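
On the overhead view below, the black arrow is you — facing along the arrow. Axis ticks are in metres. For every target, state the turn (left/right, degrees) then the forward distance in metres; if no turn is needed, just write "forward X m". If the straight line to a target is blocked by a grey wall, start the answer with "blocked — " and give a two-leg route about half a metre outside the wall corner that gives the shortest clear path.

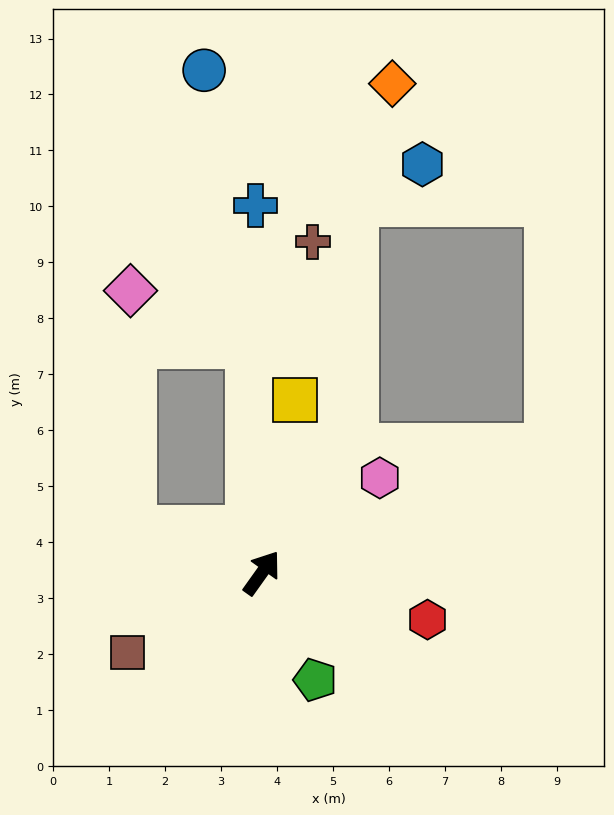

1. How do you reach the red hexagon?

turn right 70°, forward 3.1 m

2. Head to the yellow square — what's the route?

turn left 25°, forward 3.1 m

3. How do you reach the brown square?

turn left 156°, forward 2.8 m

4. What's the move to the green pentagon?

turn right 118°, forward 2.1 m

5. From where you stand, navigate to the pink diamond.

blocked — turn left 39°, forward 4.1 m, then turn left 62°, forward 2.3 m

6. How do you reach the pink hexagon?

turn right 16°, forward 2.7 m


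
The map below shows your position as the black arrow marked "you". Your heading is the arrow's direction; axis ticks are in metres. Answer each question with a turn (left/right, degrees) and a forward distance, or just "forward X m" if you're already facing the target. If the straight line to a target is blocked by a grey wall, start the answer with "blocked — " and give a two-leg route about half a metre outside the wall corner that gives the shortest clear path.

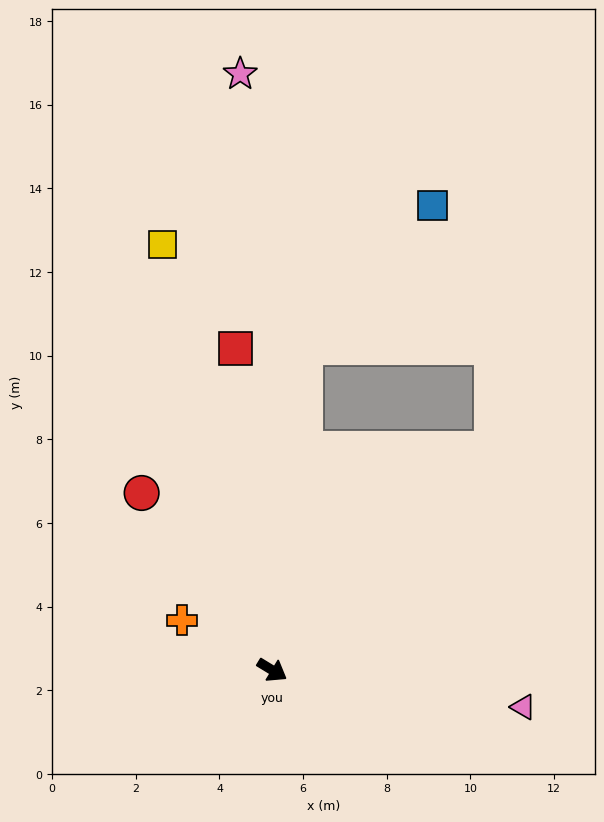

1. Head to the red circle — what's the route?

turn left 158°, forward 5.3 m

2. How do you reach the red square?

turn left 128°, forward 7.7 m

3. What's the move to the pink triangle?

turn left 23°, forward 6.1 m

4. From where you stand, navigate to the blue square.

blocked — turn left 116°, forward 7.8 m, then turn right 37°, forward 4.6 m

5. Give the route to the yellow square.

turn left 136°, forward 10.5 m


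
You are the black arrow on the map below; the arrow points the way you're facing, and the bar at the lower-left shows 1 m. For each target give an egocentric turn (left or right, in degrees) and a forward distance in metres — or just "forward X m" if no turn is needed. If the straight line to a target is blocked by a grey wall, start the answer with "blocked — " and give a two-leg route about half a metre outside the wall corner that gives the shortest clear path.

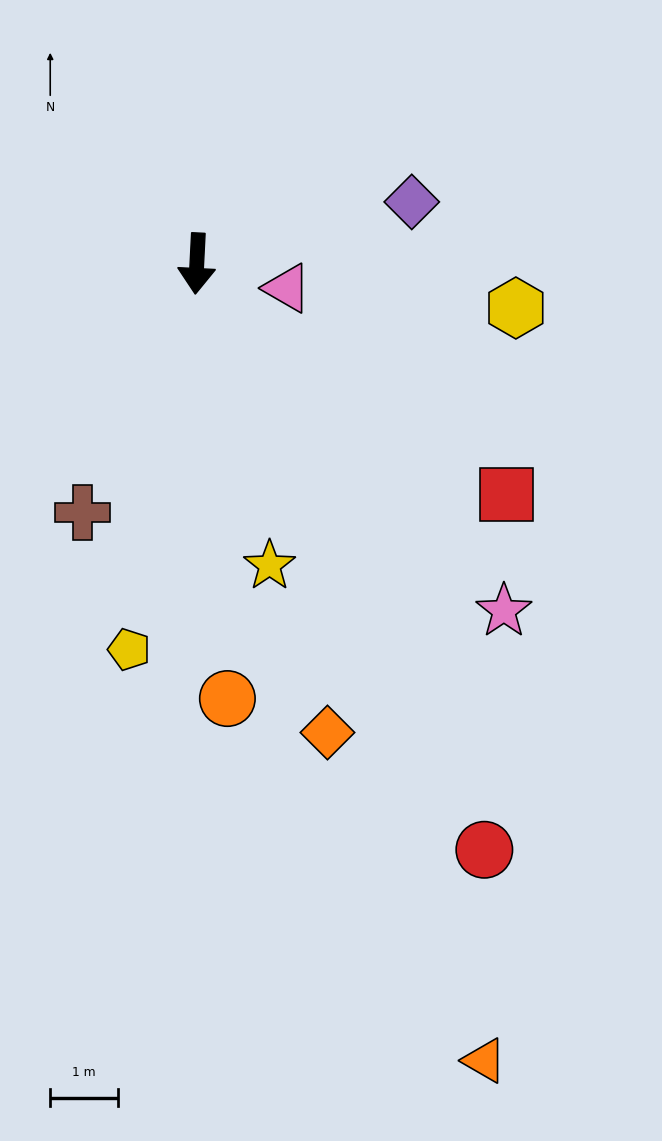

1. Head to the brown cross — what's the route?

turn right 22°, forward 4.1 m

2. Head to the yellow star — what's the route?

turn left 16°, forward 4.6 m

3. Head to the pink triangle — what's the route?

turn left 78°, forward 1.4 m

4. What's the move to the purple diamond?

turn left 109°, forward 3.3 m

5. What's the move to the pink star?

turn left 44°, forward 6.9 m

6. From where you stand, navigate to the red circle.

turn left 29°, forward 9.7 m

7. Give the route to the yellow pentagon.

turn right 7°, forward 5.8 m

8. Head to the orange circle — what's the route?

turn left 7°, forward 6.5 m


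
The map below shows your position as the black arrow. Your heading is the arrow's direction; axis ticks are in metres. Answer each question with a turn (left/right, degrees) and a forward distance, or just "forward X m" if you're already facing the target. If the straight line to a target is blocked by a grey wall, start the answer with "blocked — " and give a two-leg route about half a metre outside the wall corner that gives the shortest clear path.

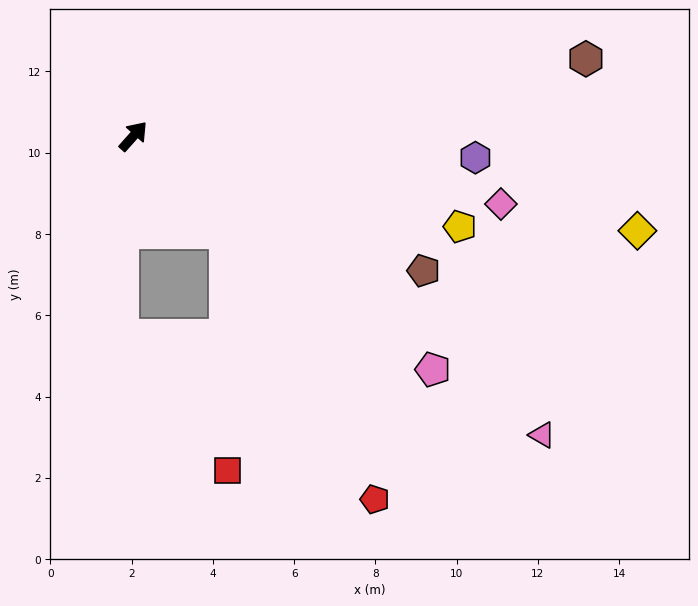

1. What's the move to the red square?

blocked — turn right 94°, forward 3.3 m, then turn right 44°, forward 5.9 m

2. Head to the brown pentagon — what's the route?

turn right 73°, forward 7.9 m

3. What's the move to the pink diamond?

turn right 59°, forward 9.2 m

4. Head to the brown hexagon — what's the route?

turn right 39°, forward 11.3 m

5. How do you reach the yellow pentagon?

turn right 64°, forward 8.3 m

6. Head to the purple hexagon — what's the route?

turn right 52°, forward 8.4 m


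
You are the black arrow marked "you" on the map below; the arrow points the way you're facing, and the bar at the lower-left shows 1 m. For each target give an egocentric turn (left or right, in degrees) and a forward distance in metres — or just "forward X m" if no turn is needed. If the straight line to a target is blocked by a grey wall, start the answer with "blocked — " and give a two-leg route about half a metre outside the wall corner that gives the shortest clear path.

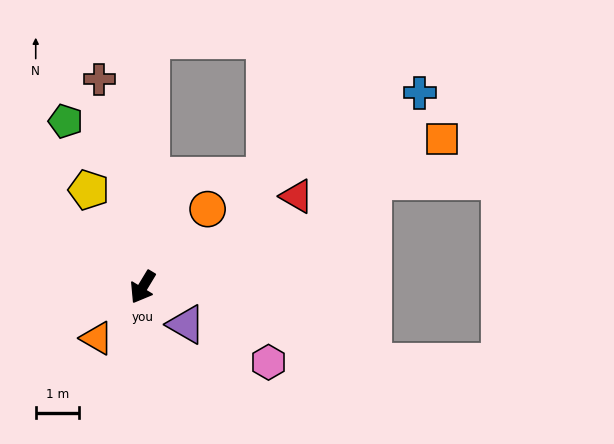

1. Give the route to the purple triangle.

turn left 80°, forward 1.3 m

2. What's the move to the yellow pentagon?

turn right 120°, forward 2.6 m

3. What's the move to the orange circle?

turn left 171°, forward 2.3 m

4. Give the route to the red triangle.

turn left 152°, forward 4.1 m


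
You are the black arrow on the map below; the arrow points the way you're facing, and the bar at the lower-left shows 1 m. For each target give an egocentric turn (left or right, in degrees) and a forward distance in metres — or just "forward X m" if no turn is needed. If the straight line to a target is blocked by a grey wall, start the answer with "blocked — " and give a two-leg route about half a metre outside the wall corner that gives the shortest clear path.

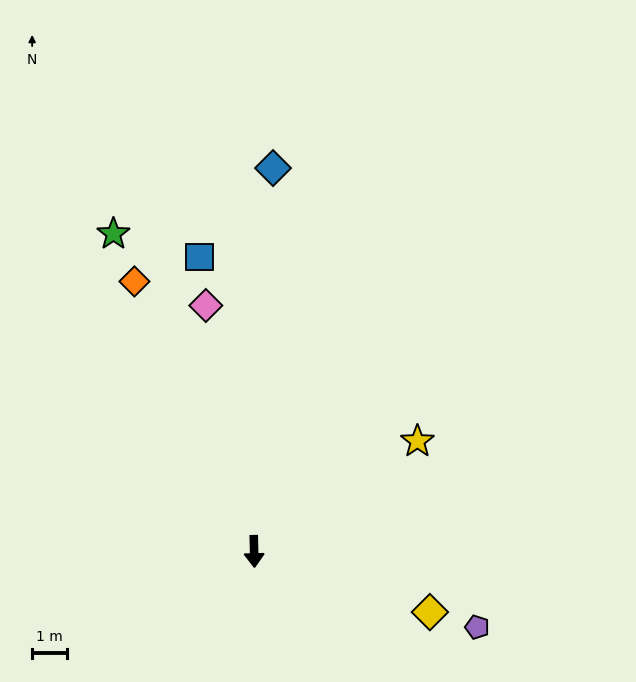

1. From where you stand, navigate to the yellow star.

turn left 123°, forward 5.6 m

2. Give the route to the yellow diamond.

turn left 70°, forward 5.3 m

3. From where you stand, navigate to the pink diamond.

turn right 170°, forward 7.2 m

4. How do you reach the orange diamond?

turn right 157°, forward 8.4 m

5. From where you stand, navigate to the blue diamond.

turn left 176°, forward 11.0 m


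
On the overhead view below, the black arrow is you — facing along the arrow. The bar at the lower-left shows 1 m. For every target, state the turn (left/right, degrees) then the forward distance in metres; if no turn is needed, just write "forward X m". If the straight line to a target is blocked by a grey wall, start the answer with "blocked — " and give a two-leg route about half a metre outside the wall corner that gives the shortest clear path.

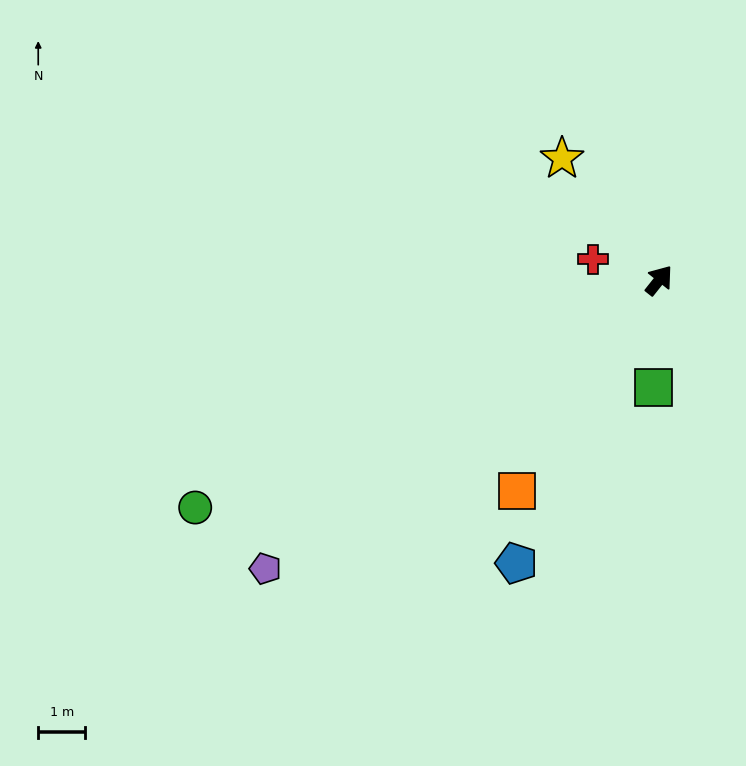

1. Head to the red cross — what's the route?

turn left 111°, forward 1.5 m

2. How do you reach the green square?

turn right 145°, forward 2.3 m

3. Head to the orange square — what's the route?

turn right 176°, forward 5.4 m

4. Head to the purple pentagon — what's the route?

turn left 165°, forward 10.4 m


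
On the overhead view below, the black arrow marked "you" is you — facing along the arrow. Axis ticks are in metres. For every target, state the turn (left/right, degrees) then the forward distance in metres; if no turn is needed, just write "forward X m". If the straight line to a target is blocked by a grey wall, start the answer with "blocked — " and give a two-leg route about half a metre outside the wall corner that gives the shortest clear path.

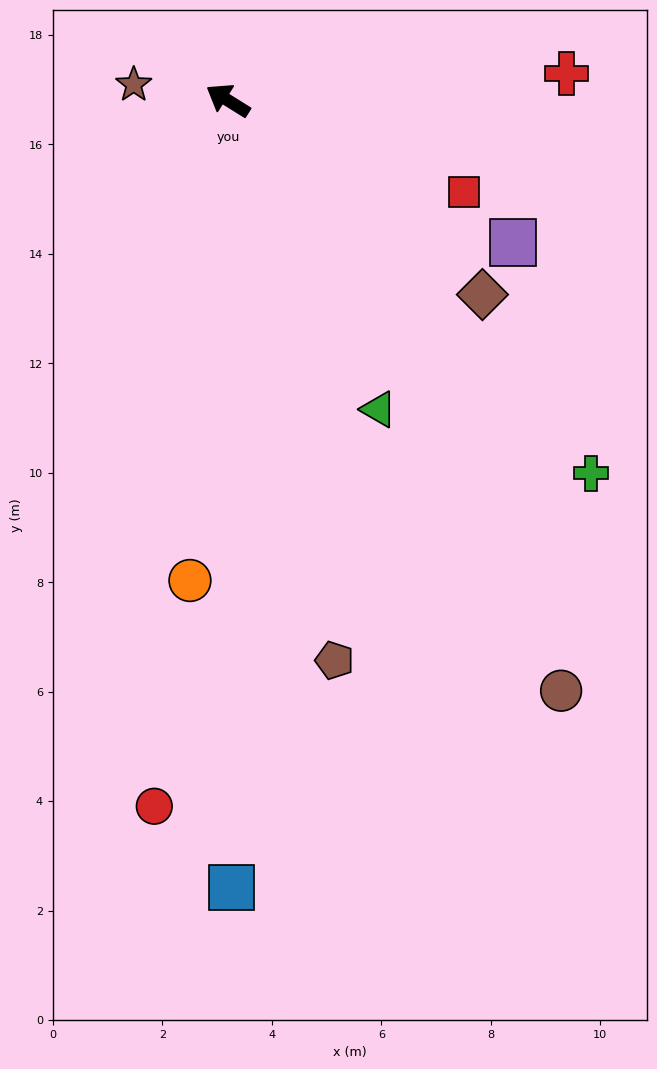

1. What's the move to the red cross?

turn right 144°, forward 6.2 m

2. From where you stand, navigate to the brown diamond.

turn left 175°, forward 5.8 m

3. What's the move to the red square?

turn right 169°, forward 4.6 m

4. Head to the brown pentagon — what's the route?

turn left 133°, forward 10.4 m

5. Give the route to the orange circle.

turn left 117°, forward 8.8 m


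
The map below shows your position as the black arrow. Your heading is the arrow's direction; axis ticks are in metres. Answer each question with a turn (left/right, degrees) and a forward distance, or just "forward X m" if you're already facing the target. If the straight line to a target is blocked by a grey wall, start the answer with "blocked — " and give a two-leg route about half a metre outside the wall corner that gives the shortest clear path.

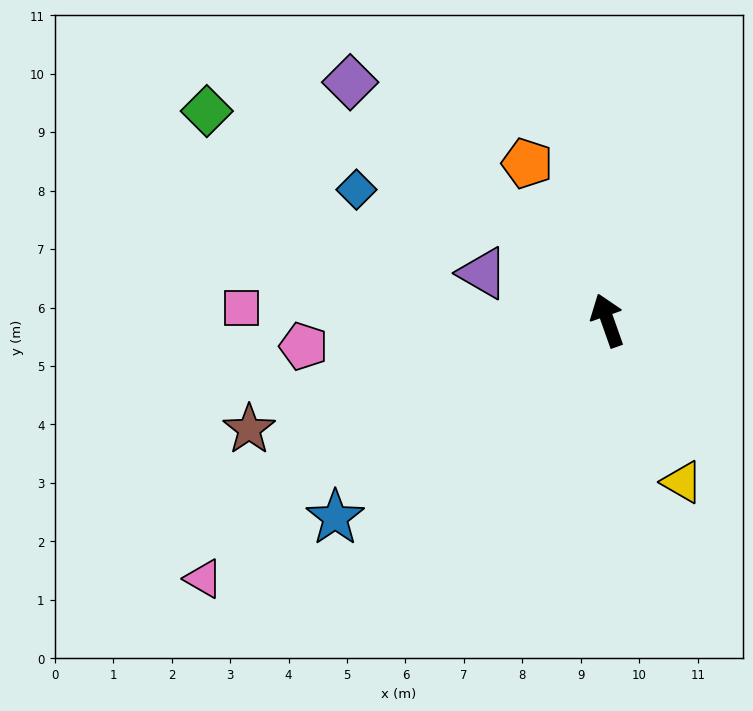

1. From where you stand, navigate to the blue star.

turn left 106°, forward 5.8 m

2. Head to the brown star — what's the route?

turn left 87°, forward 6.4 m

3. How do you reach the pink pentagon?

turn left 75°, forward 5.2 m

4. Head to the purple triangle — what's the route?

turn left 50°, forward 2.3 m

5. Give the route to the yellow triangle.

turn right 175°, forward 3.0 m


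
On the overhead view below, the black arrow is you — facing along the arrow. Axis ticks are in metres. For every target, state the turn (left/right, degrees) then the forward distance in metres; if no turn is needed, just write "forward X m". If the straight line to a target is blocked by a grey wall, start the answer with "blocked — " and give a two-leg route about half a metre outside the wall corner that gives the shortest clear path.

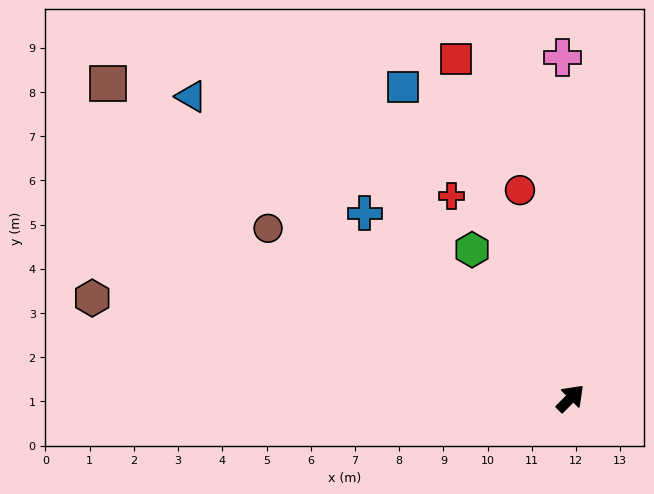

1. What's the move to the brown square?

turn left 100°, forward 12.7 m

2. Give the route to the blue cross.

turn left 93°, forward 6.3 m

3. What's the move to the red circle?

turn left 58°, forward 4.8 m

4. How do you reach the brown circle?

turn left 105°, forward 7.8 m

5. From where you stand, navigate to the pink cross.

turn left 46°, forward 7.7 m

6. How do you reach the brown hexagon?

turn left 123°, forward 11.1 m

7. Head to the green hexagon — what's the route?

turn left 78°, forward 4.0 m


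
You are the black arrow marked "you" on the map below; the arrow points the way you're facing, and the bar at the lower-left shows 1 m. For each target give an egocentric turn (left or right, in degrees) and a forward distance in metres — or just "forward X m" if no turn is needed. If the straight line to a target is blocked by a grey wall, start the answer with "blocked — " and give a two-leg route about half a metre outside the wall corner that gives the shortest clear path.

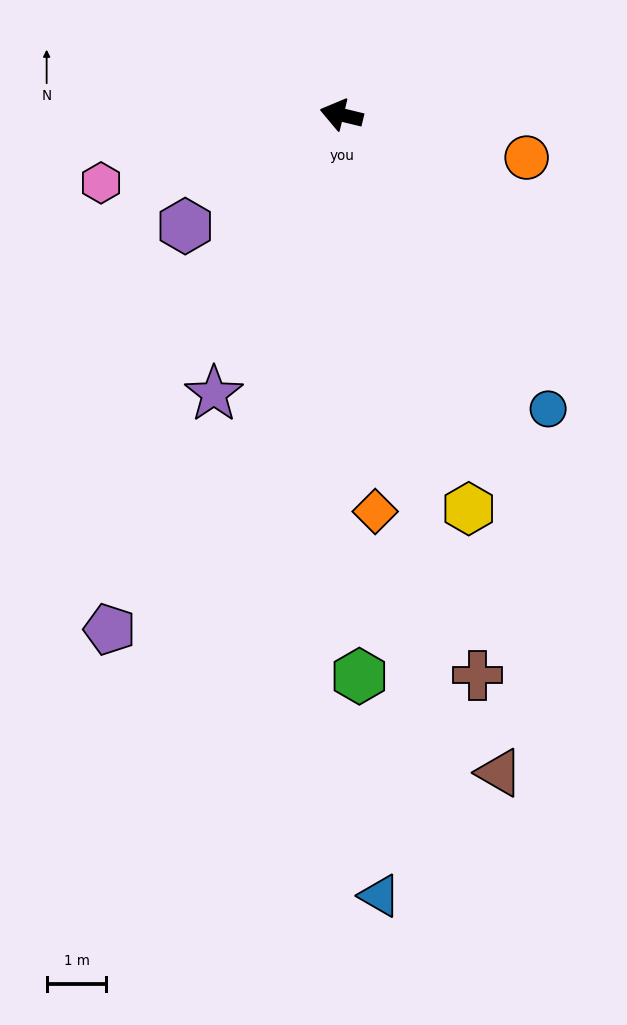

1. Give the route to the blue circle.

turn left 139°, forward 6.0 m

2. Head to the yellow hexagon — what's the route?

turn left 122°, forward 6.9 m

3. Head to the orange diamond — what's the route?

turn left 109°, forward 6.7 m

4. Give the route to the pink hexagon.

turn left 29°, forward 4.2 m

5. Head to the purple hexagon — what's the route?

turn left 49°, forward 3.2 m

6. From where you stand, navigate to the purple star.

turn left 79°, forward 5.1 m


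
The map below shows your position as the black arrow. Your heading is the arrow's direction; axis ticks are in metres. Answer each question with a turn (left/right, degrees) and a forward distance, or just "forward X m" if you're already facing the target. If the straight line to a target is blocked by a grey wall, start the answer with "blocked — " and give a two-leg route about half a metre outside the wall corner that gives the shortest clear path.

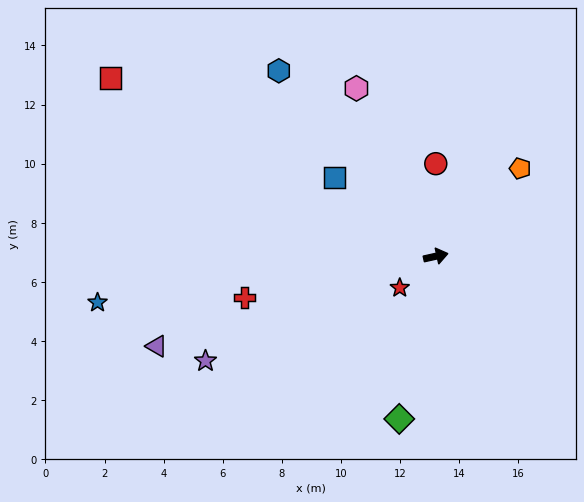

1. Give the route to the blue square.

turn left 130°, forward 4.3 m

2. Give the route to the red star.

turn right 151°, forward 1.6 m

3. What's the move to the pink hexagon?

turn left 103°, forward 6.3 m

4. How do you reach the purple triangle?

turn right 175°, forward 9.9 m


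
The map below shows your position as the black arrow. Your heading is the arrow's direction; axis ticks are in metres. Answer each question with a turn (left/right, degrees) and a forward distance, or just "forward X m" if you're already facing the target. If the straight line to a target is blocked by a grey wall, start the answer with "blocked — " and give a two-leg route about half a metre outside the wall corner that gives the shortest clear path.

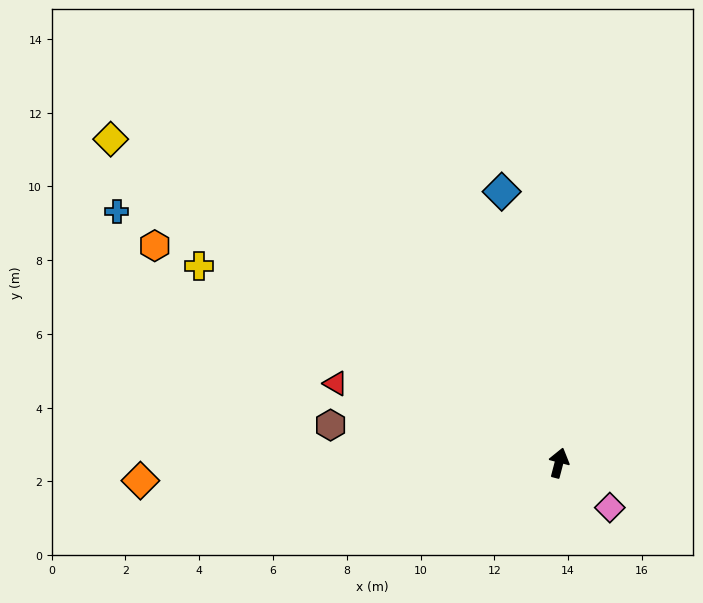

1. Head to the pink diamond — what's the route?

turn right 117°, forward 1.8 m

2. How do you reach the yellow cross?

turn left 76°, forward 11.1 m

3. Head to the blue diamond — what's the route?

turn left 27°, forward 7.5 m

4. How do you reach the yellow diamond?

turn left 69°, forward 15.0 m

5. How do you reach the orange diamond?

turn left 107°, forward 11.4 m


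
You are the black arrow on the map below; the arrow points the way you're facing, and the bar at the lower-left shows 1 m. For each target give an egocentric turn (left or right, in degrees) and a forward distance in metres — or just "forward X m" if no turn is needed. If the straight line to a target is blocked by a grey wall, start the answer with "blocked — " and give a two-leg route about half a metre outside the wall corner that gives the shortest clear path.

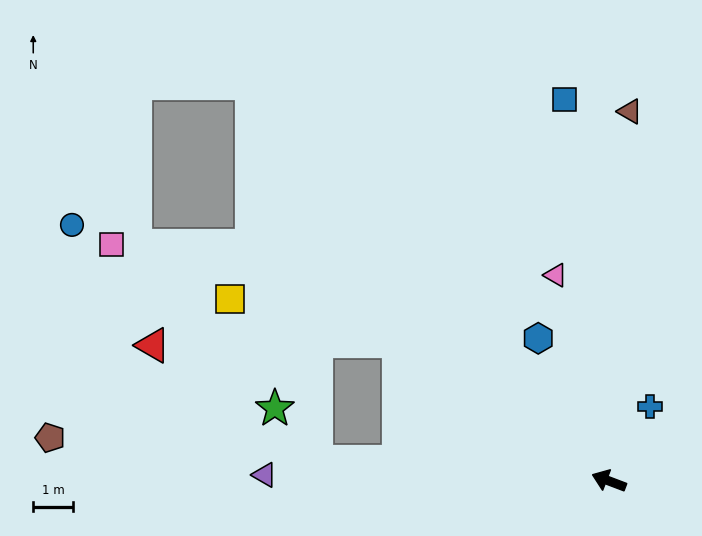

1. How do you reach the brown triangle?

turn right 72°, forward 9.3 m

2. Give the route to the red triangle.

blocked — turn right 13°, forward 6.4 m, then turn left 35°, forward 6.2 m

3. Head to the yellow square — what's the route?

blocked — turn right 13°, forward 6.4 m, then turn left 20°, forward 4.4 m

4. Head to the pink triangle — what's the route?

turn right 55°, forward 5.4 m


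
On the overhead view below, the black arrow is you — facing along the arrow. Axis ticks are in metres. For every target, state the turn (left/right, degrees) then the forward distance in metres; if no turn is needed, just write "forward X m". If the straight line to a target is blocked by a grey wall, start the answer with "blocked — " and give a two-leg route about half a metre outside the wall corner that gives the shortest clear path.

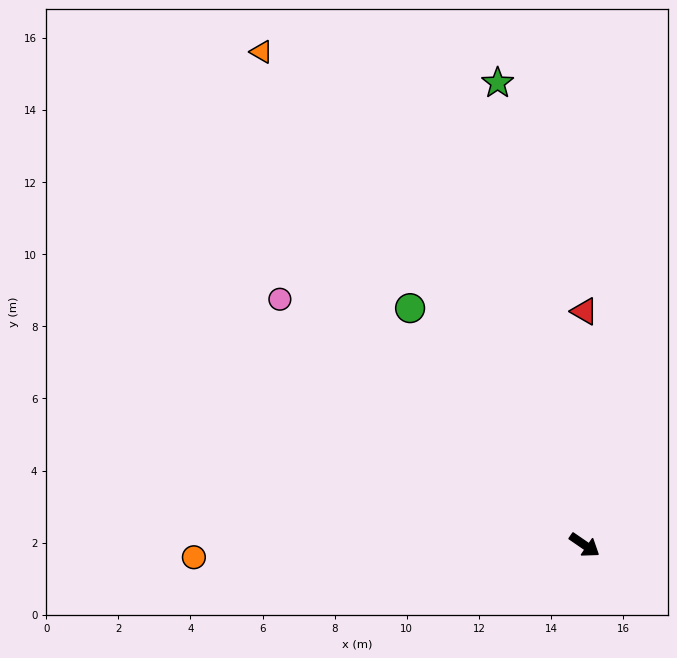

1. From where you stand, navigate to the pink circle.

turn left 176°, forward 10.9 m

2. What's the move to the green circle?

turn left 161°, forward 8.2 m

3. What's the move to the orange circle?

turn right 144°, forward 10.8 m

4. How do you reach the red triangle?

turn left 125°, forward 6.5 m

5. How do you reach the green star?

turn left 135°, forward 13.0 m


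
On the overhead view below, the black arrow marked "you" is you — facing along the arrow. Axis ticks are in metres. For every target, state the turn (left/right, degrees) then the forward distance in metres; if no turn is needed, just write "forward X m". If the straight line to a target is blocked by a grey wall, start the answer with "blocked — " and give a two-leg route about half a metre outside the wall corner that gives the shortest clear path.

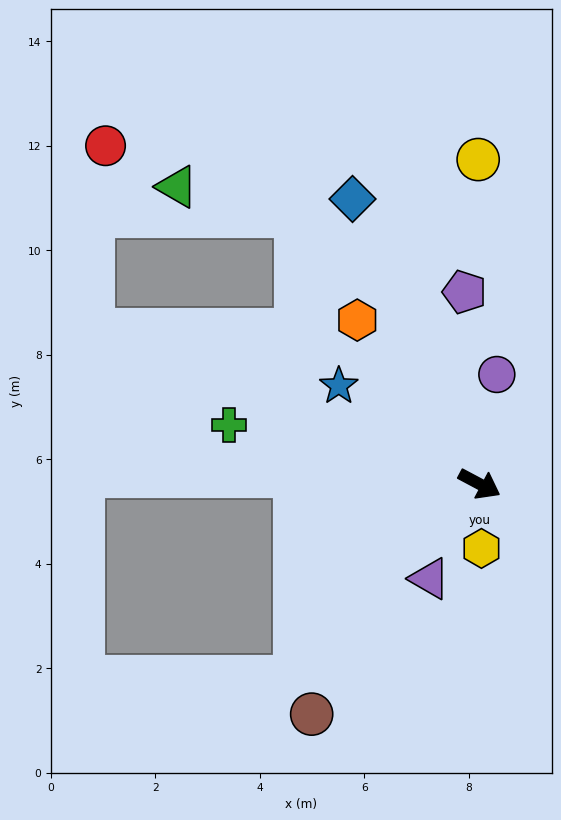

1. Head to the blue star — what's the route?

turn left 173°, forward 3.3 m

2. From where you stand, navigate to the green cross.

turn right 165°, forward 4.9 m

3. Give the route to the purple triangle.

turn right 90°, forward 2.0 m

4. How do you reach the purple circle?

turn left 109°, forward 2.1 m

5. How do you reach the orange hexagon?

turn left 155°, forward 3.9 m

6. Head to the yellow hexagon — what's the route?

turn right 60°, forward 1.2 m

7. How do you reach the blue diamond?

turn left 142°, forward 6.0 m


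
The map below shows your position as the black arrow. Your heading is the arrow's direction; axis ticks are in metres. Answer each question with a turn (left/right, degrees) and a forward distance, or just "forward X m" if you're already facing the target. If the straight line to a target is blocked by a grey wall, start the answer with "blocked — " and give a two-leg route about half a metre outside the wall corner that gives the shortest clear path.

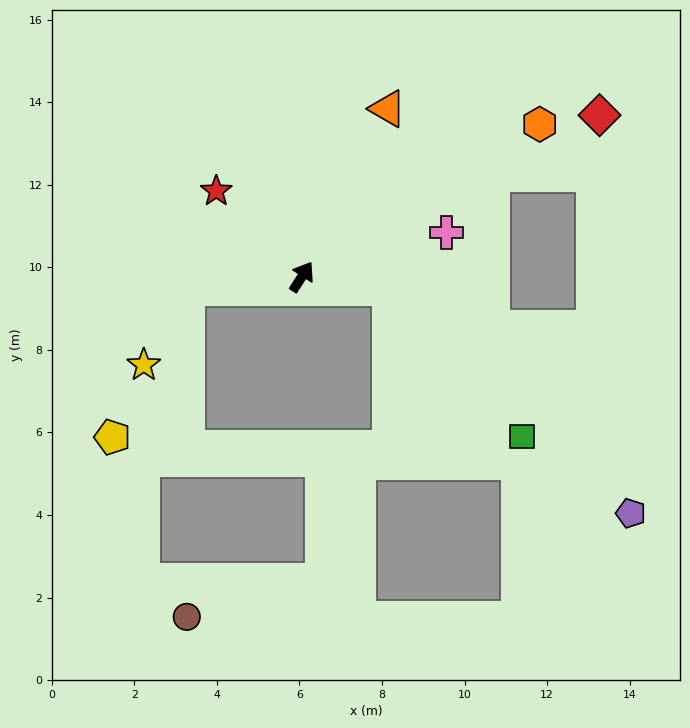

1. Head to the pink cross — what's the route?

turn right 40°, forward 3.7 m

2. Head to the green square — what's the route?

blocked — turn right 65°, forward 2.1 m, then turn right 41°, forward 4.8 m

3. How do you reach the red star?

turn left 78°, forward 2.9 m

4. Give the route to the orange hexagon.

turn right 25°, forward 6.8 m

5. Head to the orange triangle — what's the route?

turn left 6°, forward 4.6 m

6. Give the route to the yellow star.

blocked — turn left 128°, forward 2.8 m, then turn left 55°, forward 2.1 m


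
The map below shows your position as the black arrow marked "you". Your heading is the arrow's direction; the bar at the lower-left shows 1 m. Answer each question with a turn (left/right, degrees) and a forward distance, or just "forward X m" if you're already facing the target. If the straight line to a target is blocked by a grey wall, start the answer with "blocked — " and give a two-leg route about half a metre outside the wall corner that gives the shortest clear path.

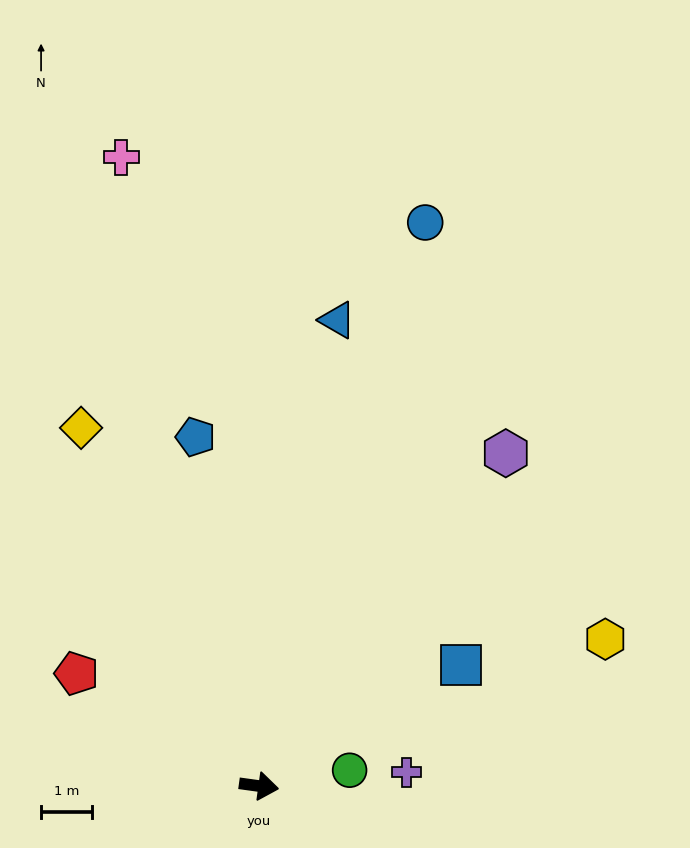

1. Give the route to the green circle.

turn left 18°, forward 1.8 m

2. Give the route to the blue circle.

turn left 81°, forward 11.5 m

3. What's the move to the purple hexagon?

turn left 61°, forward 8.1 m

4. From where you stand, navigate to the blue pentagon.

turn left 108°, forward 7.0 m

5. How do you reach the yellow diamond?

turn left 124°, forward 7.8 m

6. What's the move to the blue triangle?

turn left 88°, forward 9.3 m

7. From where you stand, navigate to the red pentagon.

turn left 156°, forward 4.2 m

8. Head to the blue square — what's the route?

turn left 39°, forward 4.6 m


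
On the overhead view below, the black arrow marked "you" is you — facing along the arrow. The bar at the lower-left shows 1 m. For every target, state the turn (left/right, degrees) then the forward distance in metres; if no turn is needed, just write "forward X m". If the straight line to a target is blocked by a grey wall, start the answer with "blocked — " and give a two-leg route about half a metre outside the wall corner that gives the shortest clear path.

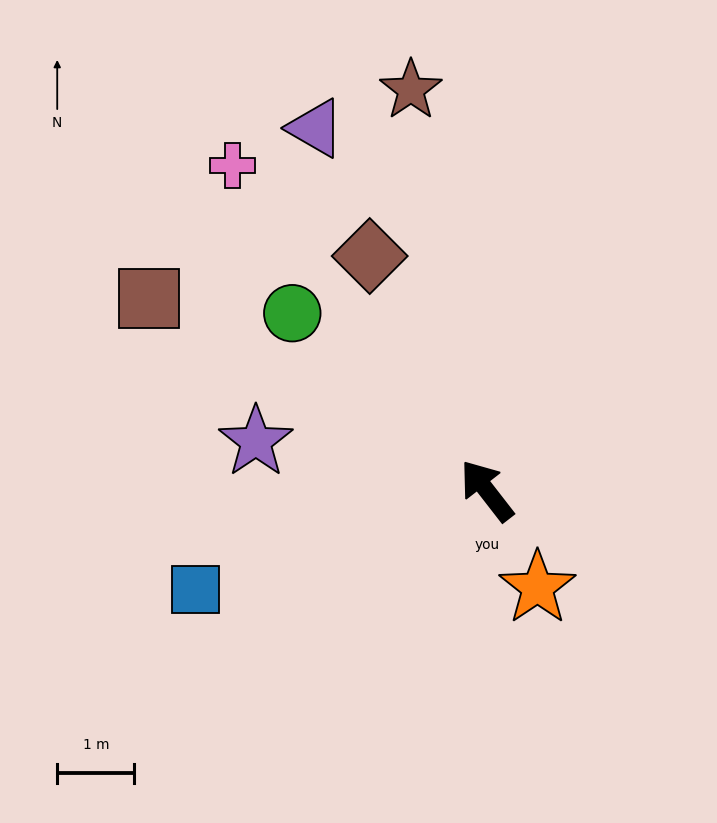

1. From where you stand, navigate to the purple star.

turn left 40°, forward 3.1 m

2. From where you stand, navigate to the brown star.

turn right 27°, forward 5.3 m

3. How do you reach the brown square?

turn left 23°, forward 5.0 m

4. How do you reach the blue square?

turn left 71°, forward 4.0 m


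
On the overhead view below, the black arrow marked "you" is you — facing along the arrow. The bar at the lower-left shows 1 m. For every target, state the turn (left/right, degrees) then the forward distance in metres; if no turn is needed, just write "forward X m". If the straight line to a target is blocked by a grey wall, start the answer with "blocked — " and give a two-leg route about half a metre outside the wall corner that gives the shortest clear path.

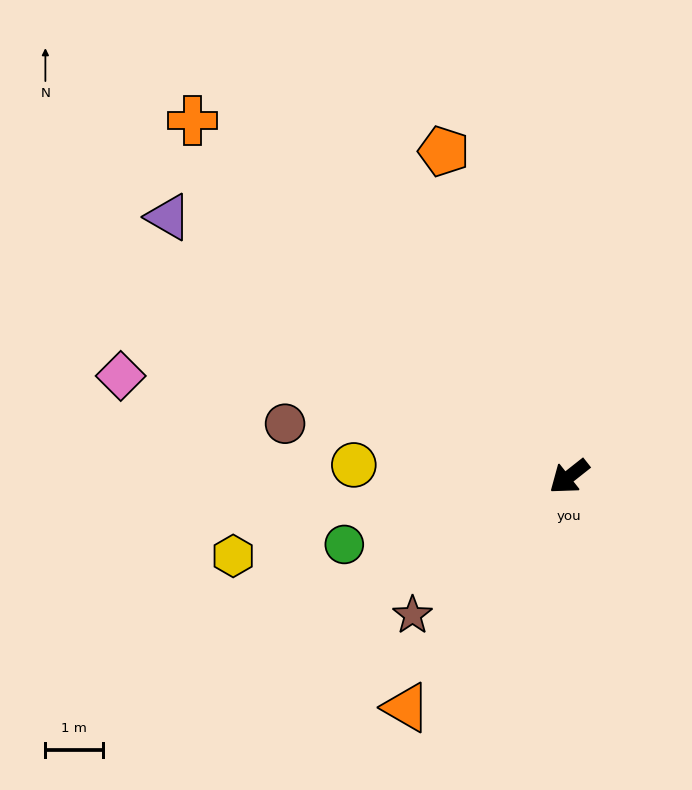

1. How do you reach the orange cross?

turn right 82°, forward 9.0 m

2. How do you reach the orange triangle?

turn left 16°, forward 4.9 m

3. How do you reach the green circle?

turn right 22°, forward 4.1 m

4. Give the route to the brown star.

turn left 3°, forward 3.6 m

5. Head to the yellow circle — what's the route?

turn right 41°, forward 3.7 m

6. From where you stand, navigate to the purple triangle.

turn right 71°, forward 8.3 m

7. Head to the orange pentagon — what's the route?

turn right 107°, forward 6.0 m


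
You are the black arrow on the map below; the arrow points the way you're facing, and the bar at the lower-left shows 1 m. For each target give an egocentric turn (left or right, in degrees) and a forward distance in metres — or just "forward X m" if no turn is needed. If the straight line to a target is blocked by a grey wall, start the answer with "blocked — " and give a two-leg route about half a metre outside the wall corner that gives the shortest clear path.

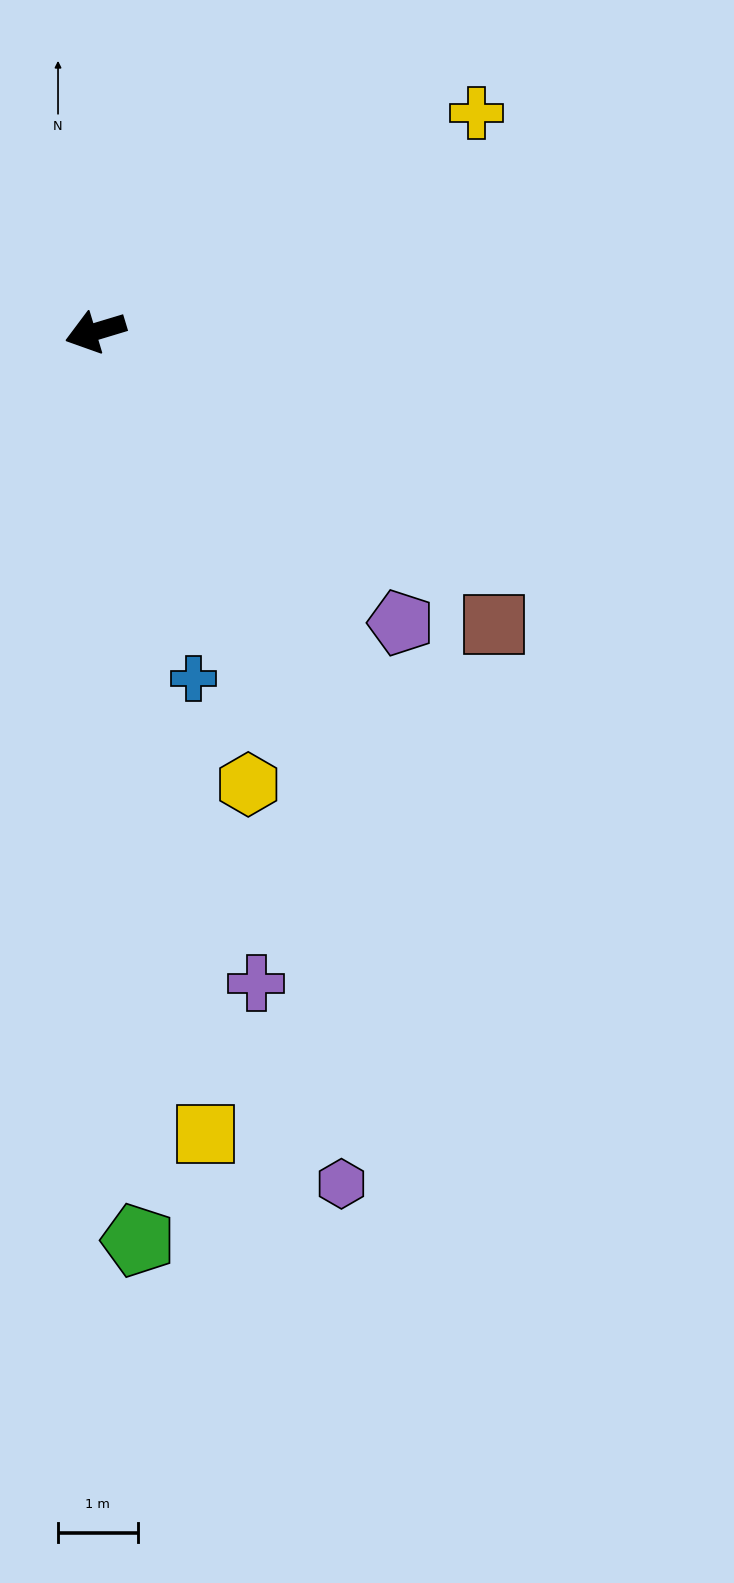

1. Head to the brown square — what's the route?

turn left 127°, forward 6.2 m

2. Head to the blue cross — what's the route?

turn left 89°, forward 4.5 m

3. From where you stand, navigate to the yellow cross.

turn right 167°, forward 5.5 m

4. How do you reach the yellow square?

turn left 81°, forward 10.2 m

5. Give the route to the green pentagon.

turn left 76°, forward 11.4 m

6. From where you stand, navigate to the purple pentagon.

turn left 120°, forward 5.3 m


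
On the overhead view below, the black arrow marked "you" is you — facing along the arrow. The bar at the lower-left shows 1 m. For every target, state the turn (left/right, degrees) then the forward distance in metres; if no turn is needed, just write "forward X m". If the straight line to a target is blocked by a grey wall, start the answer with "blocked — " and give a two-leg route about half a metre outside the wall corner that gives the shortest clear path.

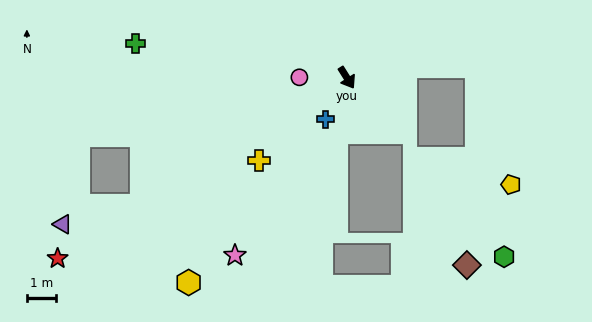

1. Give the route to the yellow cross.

turn right 79°, forward 4.2 m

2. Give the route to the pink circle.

turn right 123°, forward 1.7 m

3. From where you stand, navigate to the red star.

turn right 90°, forward 11.9 m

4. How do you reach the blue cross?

turn right 59°, forward 1.6 m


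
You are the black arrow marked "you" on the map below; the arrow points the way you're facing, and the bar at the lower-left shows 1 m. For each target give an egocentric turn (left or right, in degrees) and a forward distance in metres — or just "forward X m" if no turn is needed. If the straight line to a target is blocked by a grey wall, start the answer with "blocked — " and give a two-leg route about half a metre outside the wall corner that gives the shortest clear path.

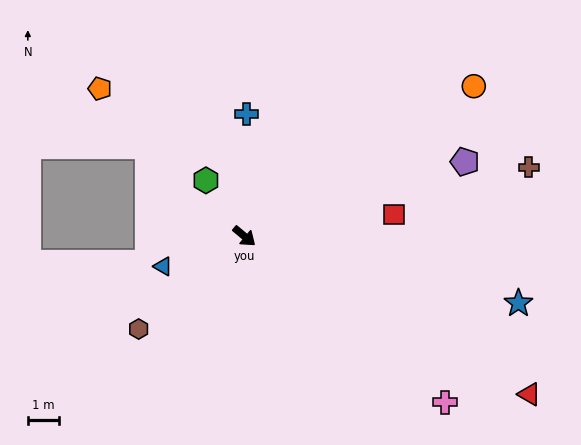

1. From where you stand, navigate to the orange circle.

turn left 73°, forward 8.9 m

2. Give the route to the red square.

turn left 48°, forward 4.9 m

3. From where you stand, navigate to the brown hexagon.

turn right 99°, forward 4.6 m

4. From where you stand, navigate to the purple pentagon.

turn left 59°, forward 7.5 m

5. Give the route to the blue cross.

turn left 129°, forward 4.0 m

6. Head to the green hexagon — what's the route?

turn left 164°, forward 2.2 m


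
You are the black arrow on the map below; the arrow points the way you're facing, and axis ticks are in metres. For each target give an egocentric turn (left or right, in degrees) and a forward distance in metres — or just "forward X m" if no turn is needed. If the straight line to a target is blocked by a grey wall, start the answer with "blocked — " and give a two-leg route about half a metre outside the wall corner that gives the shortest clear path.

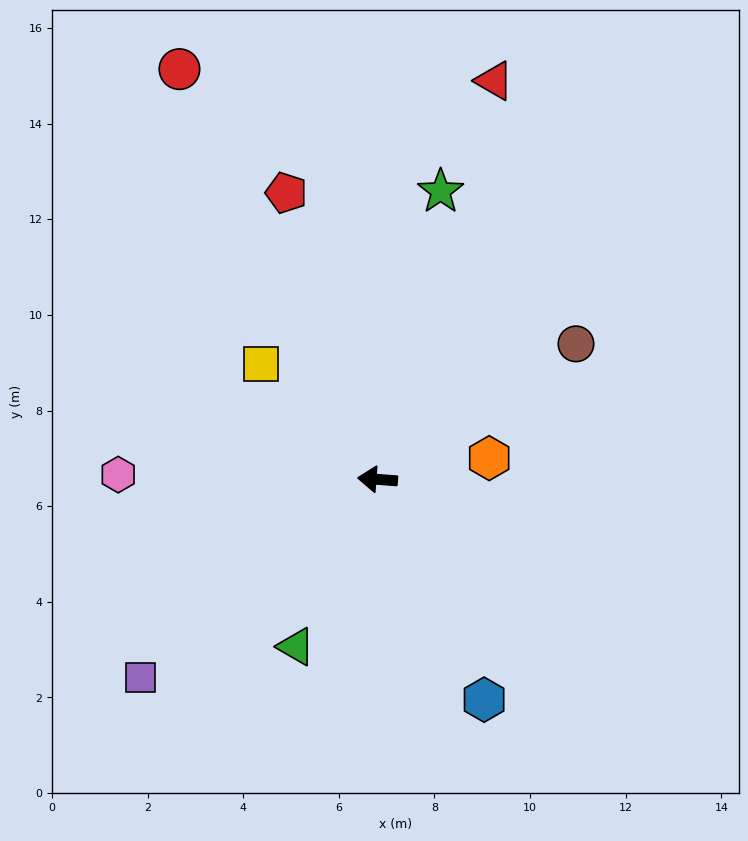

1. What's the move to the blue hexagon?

turn left 120°, forward 5.1 m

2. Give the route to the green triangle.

turn left 68°, forward 3.9 m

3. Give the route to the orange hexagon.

turn right 165°, forward 2.4 m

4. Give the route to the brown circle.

turn right 141°, forward 5.0 m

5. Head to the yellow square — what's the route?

turn right 40°, forward 3.4 m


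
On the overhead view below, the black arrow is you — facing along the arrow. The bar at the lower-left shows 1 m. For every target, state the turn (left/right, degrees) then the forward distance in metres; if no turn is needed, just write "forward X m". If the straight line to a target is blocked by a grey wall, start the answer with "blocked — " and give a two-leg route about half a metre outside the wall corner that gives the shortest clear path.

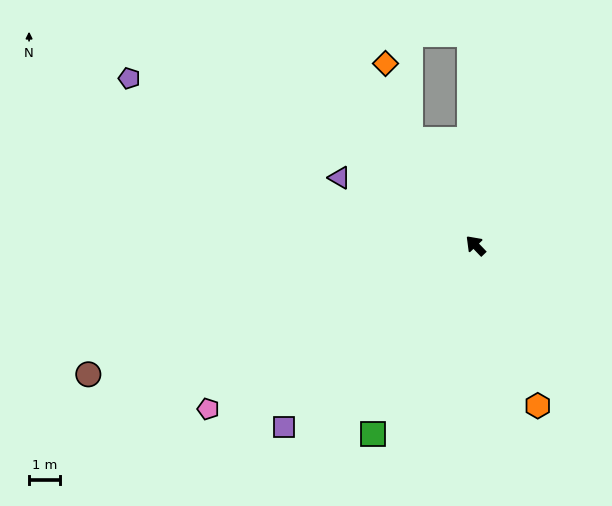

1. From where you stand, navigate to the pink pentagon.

turn left 78°, forward 10.1 m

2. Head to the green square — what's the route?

turn left 108°, forward 6.9 m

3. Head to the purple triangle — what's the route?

turn left 20°, forward 4.9 m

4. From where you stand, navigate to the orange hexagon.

turn left 157°, forward 5.5 m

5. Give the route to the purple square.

turn left 90°, forward 8.5 m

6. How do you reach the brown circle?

turn left 65°, forward 13.2 m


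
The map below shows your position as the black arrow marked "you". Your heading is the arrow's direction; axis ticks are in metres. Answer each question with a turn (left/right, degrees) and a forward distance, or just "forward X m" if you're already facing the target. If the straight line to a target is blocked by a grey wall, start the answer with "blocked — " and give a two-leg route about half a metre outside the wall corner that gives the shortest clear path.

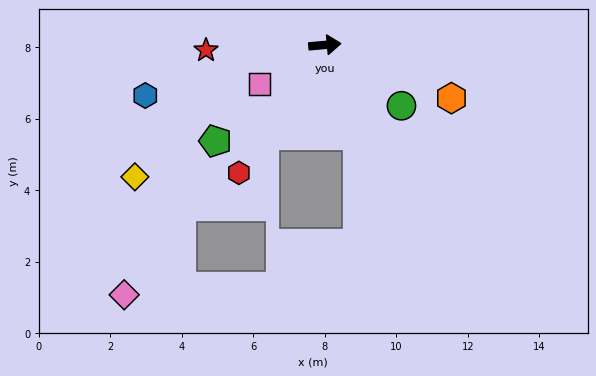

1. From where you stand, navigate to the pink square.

turn right 154°, forward 2.1 m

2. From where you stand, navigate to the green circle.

turn right 44°, forward 2.7 m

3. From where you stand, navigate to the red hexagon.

turn right 129°, forward 4.3 m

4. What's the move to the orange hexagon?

turn right 28°, forward 3.8 m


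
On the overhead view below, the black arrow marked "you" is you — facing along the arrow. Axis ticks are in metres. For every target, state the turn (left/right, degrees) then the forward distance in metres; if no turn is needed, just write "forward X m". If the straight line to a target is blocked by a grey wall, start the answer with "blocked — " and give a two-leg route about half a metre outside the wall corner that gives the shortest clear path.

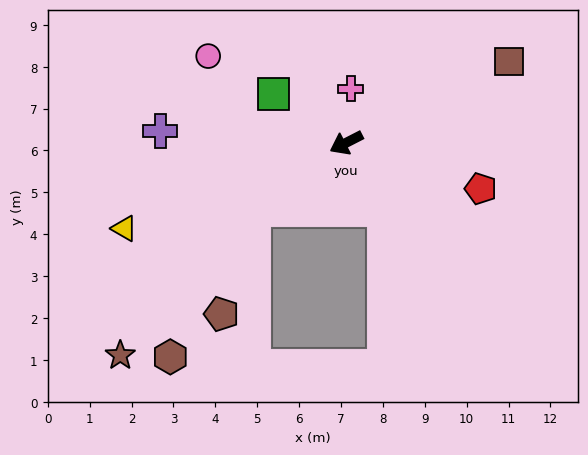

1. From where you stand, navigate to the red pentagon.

turn left 134°, forward 3.4 m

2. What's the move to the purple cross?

turn right 31°, forward 4.4 m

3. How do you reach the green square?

turn right 61°, forward 2.1 m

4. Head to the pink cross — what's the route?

turn right 122°, forward 1.3 m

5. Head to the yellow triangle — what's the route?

turn right 6°, forward 5.7 m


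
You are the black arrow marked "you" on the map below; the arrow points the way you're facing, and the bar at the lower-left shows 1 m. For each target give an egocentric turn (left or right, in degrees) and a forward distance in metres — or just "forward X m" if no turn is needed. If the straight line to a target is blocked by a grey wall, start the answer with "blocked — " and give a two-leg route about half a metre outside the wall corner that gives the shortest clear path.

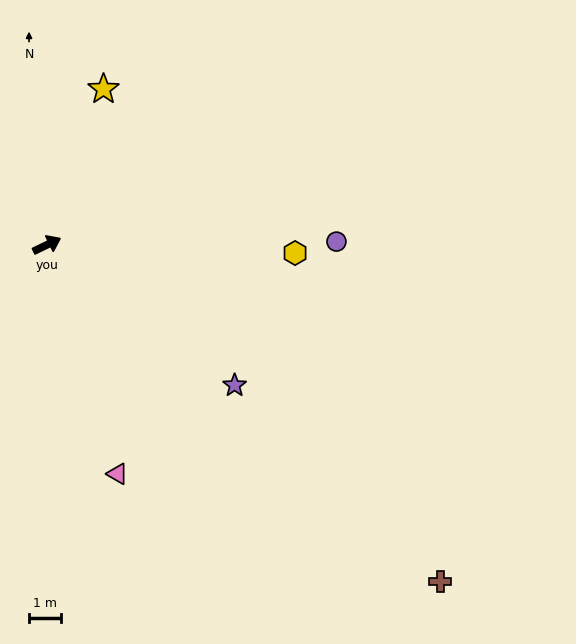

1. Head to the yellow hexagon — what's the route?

turn right 28°, forward 7.8 m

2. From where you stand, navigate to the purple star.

turn right 63°, forward 7.4 m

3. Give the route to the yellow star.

turn left 44°, forward 5.2 m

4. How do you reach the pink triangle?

turn right 99°, forward 7.6 m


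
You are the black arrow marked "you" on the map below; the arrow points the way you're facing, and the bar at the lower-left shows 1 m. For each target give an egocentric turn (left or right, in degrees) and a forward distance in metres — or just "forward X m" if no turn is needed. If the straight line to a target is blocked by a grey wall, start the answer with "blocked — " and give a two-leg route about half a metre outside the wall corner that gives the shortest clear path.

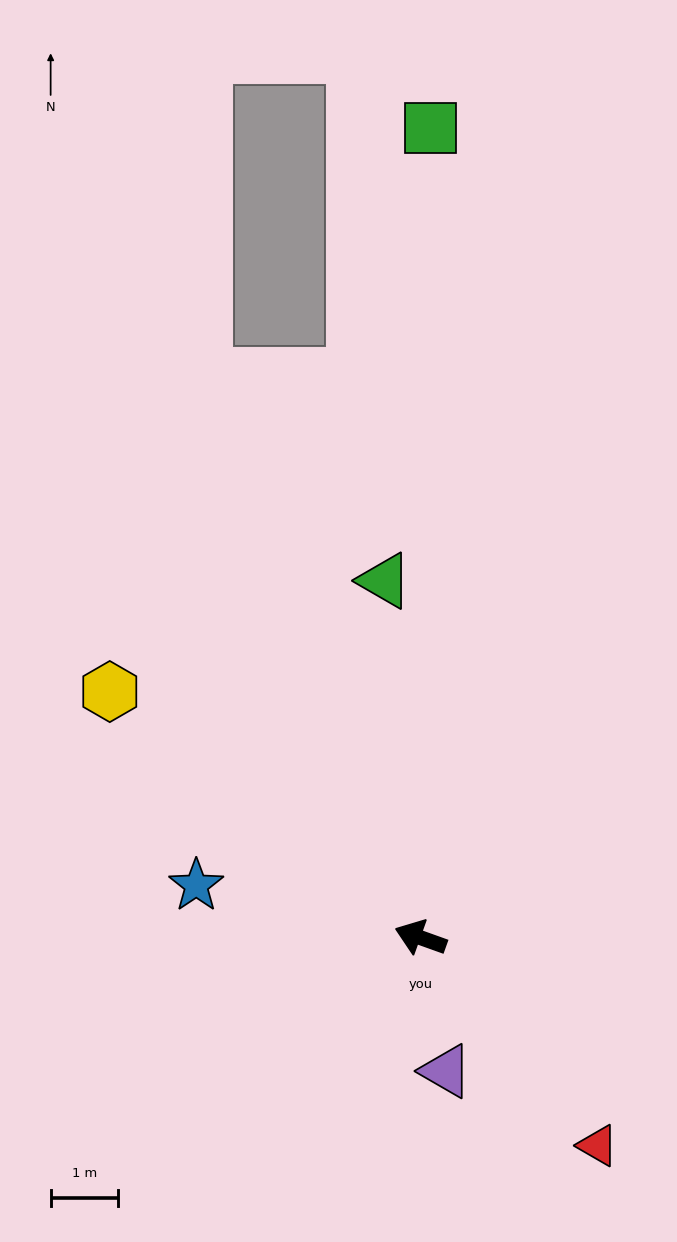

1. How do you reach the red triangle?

turn left 150°, forward 4.1 m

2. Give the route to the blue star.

turn left 7°, forward 3.4 m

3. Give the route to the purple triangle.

turn left 120°, forward 2.0 m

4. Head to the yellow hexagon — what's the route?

turn right 19°, forward 5.9 m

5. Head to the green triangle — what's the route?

turn right 65°, forward 5.3 m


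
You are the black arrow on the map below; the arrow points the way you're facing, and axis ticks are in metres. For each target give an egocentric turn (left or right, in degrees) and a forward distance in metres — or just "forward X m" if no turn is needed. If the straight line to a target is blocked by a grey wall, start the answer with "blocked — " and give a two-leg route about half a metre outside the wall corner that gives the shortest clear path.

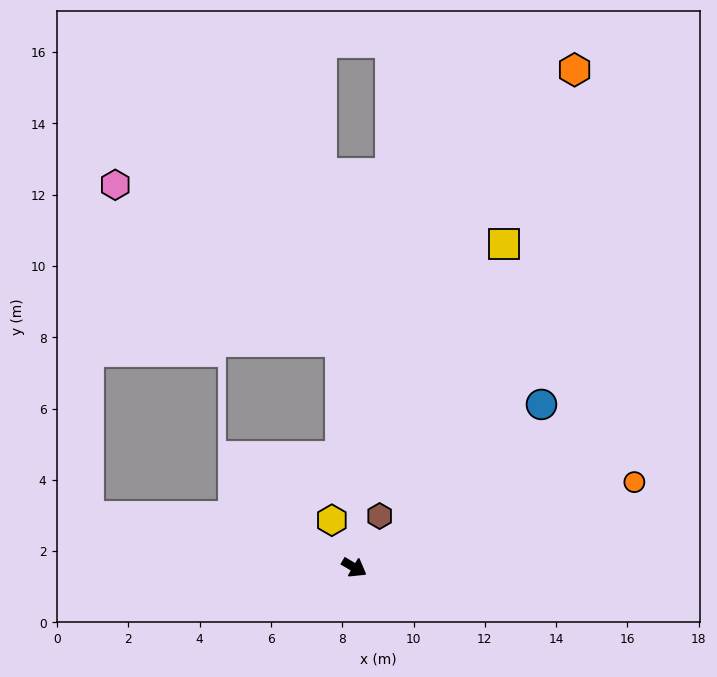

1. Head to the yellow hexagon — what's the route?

turn left 146°, forward 1.5 m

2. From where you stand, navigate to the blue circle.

turn left 72°, forward 7.0 m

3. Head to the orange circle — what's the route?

turn left 48°, forward 8.2 m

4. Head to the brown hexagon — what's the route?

turn left 94°, forward 1.6 m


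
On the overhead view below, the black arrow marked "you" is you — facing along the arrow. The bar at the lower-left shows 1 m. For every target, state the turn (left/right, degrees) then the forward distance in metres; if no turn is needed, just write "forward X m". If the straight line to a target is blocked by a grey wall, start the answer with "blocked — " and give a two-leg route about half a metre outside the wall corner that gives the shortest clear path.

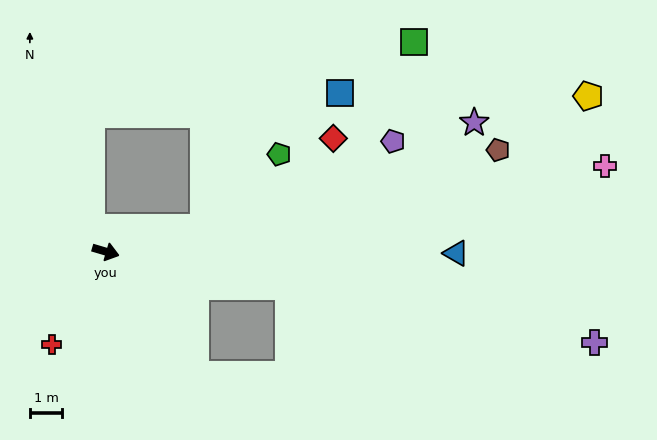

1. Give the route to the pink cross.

turn left 26°, forward 15.6 m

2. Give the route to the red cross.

turn right 104°, forward 3.3 m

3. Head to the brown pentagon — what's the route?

turn left 31°, forward 12.4 m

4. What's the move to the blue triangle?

turn left 16°, forward 10.8 m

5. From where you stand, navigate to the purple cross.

turn left 6°, forward 15.3 m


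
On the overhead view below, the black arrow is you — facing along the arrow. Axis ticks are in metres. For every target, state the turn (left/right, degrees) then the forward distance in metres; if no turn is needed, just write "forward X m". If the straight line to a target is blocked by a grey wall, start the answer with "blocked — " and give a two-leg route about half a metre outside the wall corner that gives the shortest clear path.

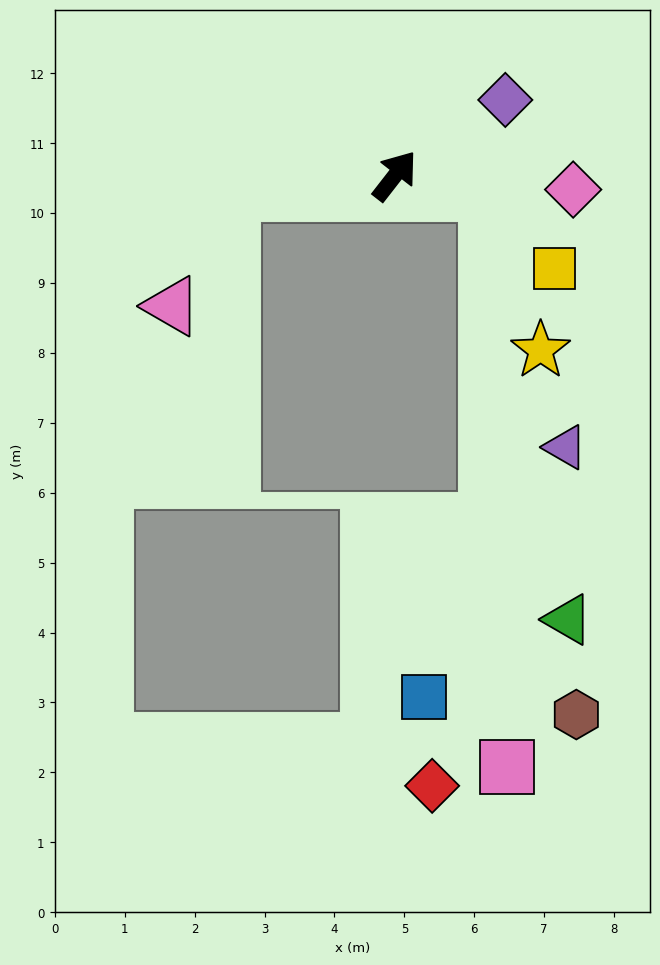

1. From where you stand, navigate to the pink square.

blocked — turn right 62°, forward 1.4 m, then turn right 78°, forward 8.2 m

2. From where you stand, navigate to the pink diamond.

turn right 57°, forward 2.6 m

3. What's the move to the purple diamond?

turn right 18°, forward 1.9 m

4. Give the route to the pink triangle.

blocked — turn left 134°, forward 2.4 m, then turn left 57°, forward 1.8 m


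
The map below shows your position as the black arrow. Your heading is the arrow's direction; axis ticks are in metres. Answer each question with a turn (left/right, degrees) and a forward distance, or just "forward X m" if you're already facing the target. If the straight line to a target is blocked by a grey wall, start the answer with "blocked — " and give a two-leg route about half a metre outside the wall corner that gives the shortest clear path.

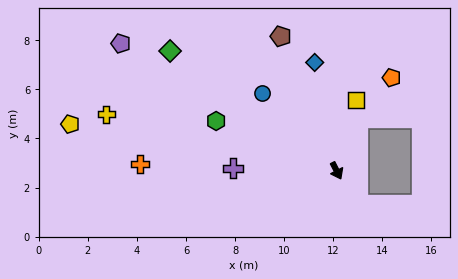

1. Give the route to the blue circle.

turn right 163°, forward 4.4 m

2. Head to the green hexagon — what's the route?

turn right 140°, forward 5.3 m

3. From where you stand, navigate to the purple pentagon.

turn right 148°, forward 10.2 m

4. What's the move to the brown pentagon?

turn left 175°, forward 5.9 m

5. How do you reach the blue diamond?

turn left 164°, forward 4.5 m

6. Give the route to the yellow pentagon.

turn right 127°, forward 11.0 m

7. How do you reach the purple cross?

turn right 119°, forward 4.2 m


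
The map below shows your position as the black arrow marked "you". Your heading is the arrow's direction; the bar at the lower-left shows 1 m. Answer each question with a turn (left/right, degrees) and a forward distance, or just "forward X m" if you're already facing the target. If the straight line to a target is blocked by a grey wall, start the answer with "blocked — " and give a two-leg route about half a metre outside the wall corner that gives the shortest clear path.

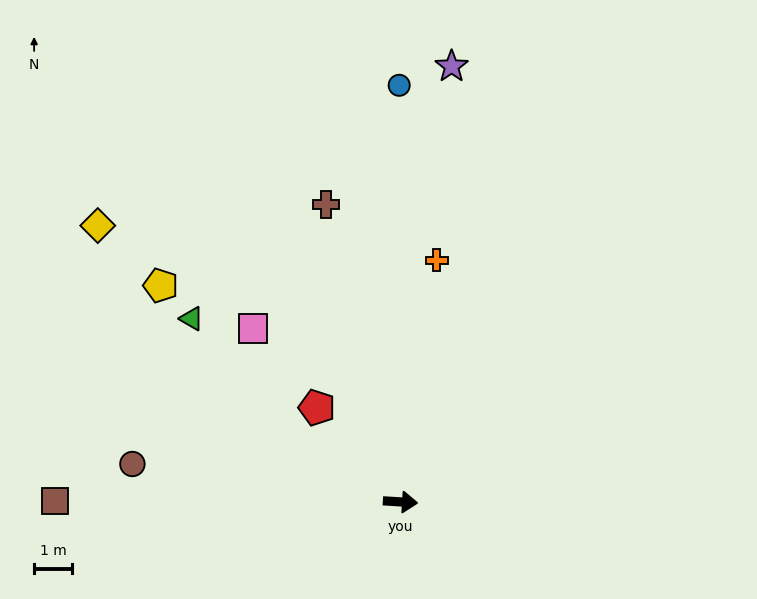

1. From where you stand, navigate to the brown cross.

turn left 108°, forward 8.0 m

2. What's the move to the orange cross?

turn left 85°, forward 6.4 m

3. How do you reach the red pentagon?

turn left 135°, forward 3.3 m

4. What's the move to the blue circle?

turn left 94°, forward 10.9 m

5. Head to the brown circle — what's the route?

turn left 176°, forward 7.1 m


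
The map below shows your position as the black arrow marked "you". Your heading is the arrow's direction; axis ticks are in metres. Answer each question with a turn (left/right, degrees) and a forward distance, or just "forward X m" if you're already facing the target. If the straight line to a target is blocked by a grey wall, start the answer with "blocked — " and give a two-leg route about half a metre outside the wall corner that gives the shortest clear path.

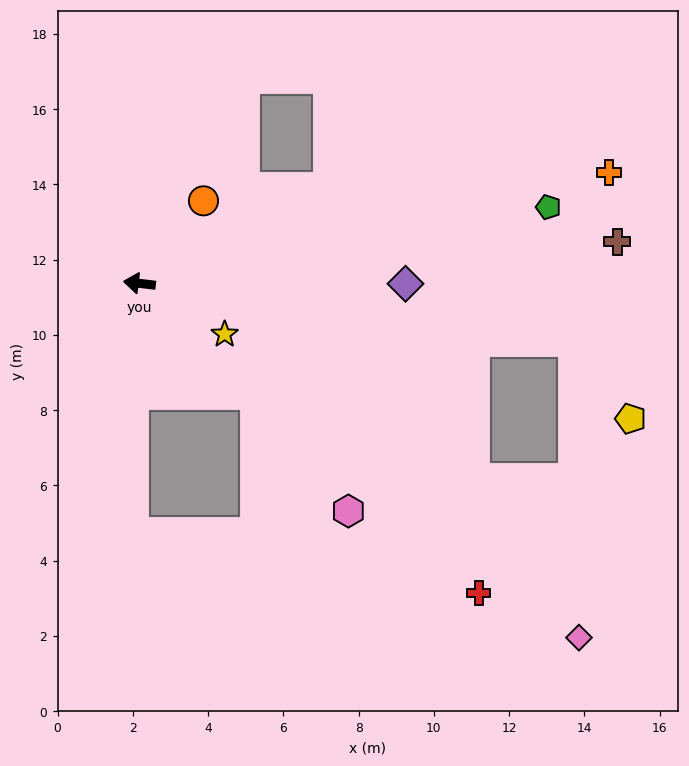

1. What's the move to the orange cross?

turn right 160°, forward 12.8 m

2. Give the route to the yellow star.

turn left 156°, forward 2.6 m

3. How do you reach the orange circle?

turn right 121°, forward 2.8 m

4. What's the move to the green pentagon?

turn right 163°, forward 11.1 m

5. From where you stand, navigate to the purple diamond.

turn right 173°, forward 7.1 m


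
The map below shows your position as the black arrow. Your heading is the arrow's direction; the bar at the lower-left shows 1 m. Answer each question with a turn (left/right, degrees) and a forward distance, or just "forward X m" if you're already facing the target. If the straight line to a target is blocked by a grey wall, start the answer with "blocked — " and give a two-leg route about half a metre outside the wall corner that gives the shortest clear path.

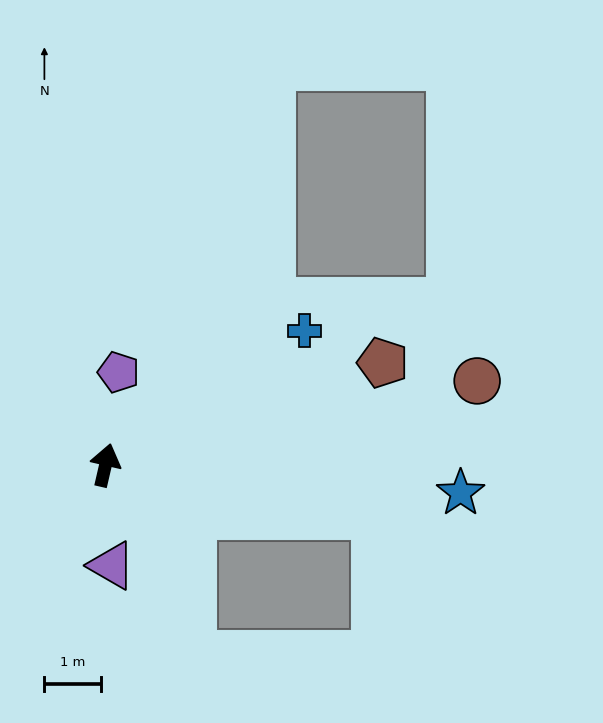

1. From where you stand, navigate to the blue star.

turn right 81°, forward 6.3 m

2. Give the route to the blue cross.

turn right 43°, forward 4.2 m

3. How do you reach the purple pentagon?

turn left 5°, forward 1.7 m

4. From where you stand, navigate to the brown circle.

turn right 64°, forward 6.7 m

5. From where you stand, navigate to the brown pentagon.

turn right 57°, forward 5.2 m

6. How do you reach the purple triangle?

turn right 163°, forward 1.8 m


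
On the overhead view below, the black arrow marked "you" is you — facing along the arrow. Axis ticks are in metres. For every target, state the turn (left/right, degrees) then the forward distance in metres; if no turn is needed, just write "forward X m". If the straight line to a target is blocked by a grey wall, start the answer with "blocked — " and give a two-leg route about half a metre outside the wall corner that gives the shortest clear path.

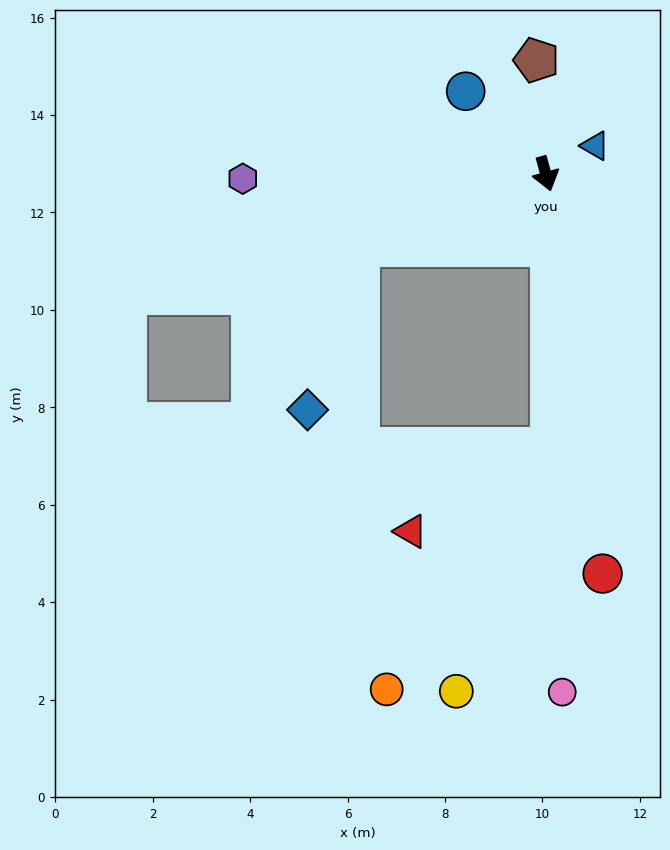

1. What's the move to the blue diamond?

blocked — turn right 84°, forward 4.1 m, then turn left 51°, forward 3.5 m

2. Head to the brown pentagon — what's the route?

turn left 169°, forward 2.3 m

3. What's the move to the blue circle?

turn right 151°, forward 2.4 m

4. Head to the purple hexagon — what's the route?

turn right 104°, forward 6.2 m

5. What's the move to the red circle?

turn right 7°, forward 8.3 m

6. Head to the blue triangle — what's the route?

turn left 104°, forward 1.2 m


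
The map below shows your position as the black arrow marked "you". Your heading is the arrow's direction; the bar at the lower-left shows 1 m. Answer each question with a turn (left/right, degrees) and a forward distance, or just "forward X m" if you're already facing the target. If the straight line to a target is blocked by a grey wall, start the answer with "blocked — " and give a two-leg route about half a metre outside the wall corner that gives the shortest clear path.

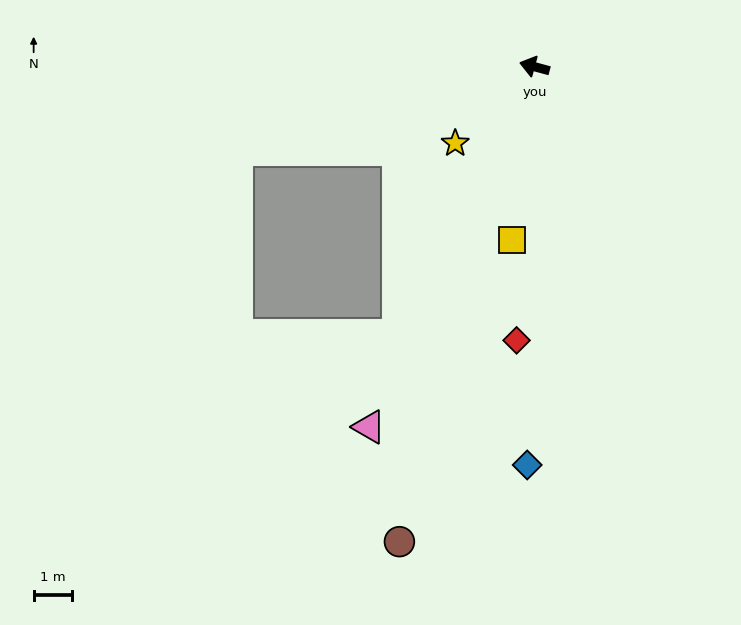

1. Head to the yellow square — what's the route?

turn left 98°, forward 4.5 m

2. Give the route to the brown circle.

turn left 89°, forward 12.9 m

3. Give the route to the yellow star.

turn left 59°, forward 2.9 m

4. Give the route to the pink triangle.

turn left 80°, forward 10.3 m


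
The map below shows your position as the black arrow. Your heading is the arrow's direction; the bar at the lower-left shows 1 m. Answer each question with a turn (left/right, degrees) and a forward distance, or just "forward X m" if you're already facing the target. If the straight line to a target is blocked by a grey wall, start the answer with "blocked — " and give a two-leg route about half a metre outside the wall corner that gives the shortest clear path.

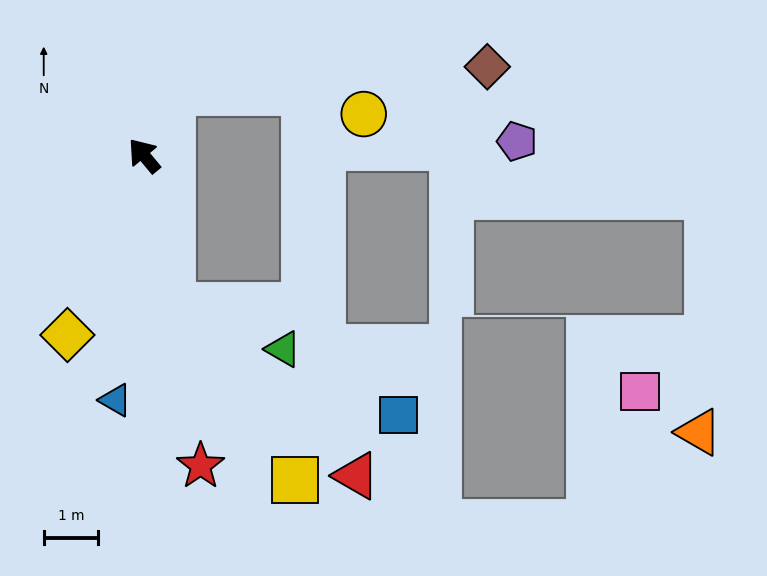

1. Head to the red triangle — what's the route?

blocked — turn left 151°, forward 2.8 m, then turn left 37°, forward 4.6 m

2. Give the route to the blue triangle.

turn left 134°, forward 4.5 m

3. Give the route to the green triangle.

blocked — turn left 151°, forward 2.8 m, then turn left 58°, forward 2.2 m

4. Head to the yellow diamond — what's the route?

turn left 117°, forward 3.6 m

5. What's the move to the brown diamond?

blocked — turn right 64°, forward 1.3 m, then turn right 61°, forward 5.8 m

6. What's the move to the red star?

turn left 151°, forward 5.8 m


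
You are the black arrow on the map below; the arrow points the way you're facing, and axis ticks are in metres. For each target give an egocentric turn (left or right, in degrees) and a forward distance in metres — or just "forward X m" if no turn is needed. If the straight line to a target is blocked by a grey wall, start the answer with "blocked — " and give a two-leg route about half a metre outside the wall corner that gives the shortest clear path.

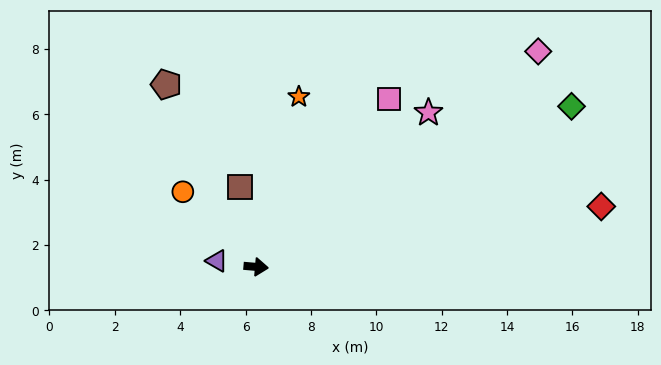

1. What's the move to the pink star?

turn left 47°, forward 7.1 m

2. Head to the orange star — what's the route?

turn left 81°, forward 5.4 m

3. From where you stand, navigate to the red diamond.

turn left 15°, forward 10.7 m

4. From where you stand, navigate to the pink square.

turn left 57°, forward 6.6 m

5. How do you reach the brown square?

turn left 106°, forward 2.5 m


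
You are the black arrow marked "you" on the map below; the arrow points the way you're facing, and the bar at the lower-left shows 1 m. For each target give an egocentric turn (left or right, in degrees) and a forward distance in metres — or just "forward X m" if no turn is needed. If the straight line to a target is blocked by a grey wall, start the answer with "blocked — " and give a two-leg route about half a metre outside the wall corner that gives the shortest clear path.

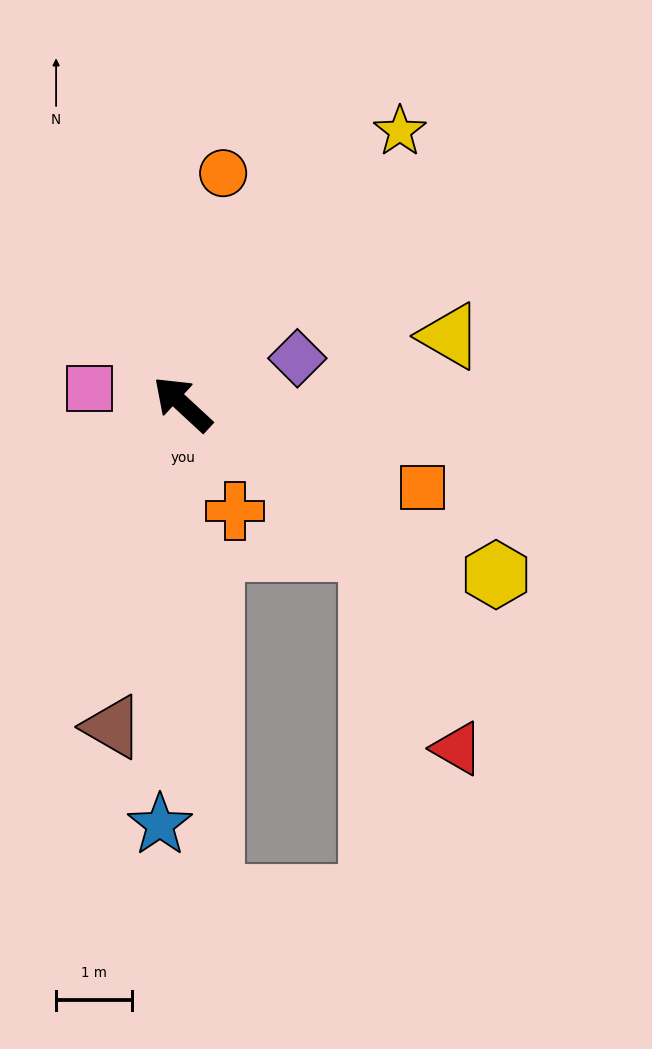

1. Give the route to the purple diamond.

turn right 115°, forward 1.6 m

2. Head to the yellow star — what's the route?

turn right 86°, forward 4.6 m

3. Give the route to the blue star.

turn left 130°, forward 5.6 m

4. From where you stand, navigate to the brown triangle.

turn left 121°, forward 4.4 m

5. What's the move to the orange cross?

turn left 159°, forward 1.6 m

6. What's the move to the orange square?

turn right 156°, forward 3.4 m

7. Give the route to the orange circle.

turn right 57°, forward 3.1 m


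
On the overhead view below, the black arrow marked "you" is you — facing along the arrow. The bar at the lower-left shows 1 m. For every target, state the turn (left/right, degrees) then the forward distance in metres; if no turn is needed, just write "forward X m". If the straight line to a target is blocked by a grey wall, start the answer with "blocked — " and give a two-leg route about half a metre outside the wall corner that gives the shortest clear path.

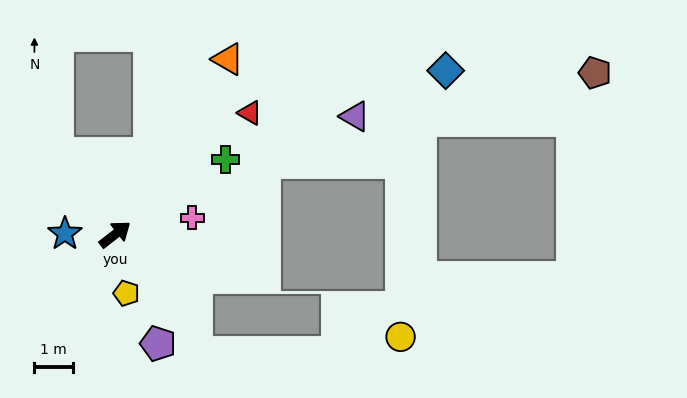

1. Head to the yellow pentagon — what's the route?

turn right 117°, forward 1.5 m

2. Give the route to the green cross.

turn right 4°, forward 3.4 m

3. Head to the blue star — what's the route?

turn left 141°, forward 1.3 m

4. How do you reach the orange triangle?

turn left 19°, forward 5.4 m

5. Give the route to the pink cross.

turn right 26°, forward 2.0 m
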